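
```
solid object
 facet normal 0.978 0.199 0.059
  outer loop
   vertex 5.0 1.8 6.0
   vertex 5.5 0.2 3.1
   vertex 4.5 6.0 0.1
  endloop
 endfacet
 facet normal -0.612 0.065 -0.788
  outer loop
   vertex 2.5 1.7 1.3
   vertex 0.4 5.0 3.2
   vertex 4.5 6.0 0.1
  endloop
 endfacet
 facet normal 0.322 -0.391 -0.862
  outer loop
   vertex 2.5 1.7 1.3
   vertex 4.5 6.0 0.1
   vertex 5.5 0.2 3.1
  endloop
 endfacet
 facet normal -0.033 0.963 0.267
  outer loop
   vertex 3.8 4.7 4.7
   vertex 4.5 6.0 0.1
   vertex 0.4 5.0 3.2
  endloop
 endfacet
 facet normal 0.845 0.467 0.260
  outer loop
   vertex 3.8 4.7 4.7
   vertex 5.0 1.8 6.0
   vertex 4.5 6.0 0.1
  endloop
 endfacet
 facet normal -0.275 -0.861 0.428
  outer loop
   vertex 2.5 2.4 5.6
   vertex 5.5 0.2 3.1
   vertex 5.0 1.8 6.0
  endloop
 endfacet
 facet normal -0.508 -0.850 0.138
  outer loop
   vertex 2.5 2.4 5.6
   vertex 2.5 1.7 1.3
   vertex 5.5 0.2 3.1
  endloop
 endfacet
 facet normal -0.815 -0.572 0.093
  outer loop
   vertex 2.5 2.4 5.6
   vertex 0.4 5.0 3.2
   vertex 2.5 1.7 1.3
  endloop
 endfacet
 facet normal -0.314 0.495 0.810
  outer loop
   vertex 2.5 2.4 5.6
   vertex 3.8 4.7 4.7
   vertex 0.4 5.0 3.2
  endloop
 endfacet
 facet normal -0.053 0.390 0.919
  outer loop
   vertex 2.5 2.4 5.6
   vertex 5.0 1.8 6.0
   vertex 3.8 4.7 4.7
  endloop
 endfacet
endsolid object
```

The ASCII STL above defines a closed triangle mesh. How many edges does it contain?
15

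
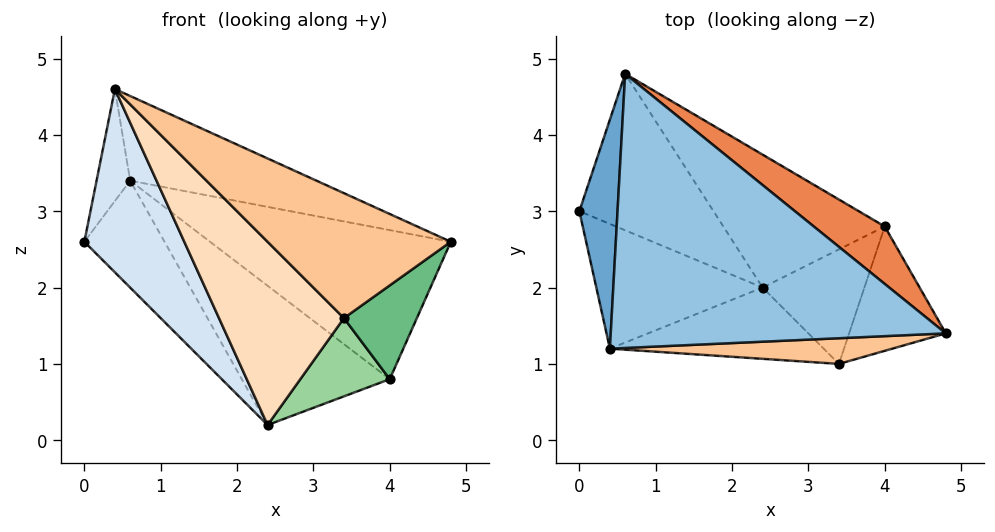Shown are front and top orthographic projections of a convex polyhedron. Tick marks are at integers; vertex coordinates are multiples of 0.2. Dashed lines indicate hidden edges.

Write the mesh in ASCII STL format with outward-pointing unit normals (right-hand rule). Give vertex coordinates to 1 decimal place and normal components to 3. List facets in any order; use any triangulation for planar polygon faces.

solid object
 facet normal -0.929 0.162 0.332
  outer loop
   vertex 0.4 1.2 4.6
   vertex 0.6 4.8 3.4
   vertex 0.0 3.0 2.6
  endloop
 endfacet
 facet normal 0.388 0.272 0.881
  outer loop
   vertex 0.4 1.2 4.6
   vertex 4.8 1.4 2.6
   vertex 0.6 4.8 3.4
  endloop
 endfacet
 facet normal -0.509 0.486 -0.711
  outer loop
   vertex 2.4 2.0 0.2
   vertex 0.0 3.0 2.6
   vertex 0.6 4.8 3.4
  endloop
 endfacet
 facet normal -0.672 -0.612 -0.417
  outer loop
   vertex 2.4 2.0 0.2
   vertex 0.4 1.2 4.6
   vertex 0.0 3.0 2.6
  endloop
 endfacet
 facet normal 0.636 0.720 0.278
  outer loop
   vertex 4.0 2.8 0.8
   vertex 0.6 4.8 3.4
   vertex 4.8 1.4 2.6
  endloop
 endfacet
 facet normal -0.102 0.719 -0.687
  outer loop
   vertex 4.0 2.8 0.8
   vertex 2.4 2.0 0.2
   vertex 0.6 4.8 3.4
  endloop
 endfacet
 facet normal 0.135 -0.971 0.200
  outer loop
   vertex 3.4 1.0 1.6
   vertex 4.8 1.4 2.6
   vertex 0.4 1.2 4.6
  endloop
 endfacet
 facet normal -0.391 -0.858 -0.334
  outer loop
   vertex 3.4 1.0 1.6
   vertex 0.4 1.2 4.6
   vertex 2.4 2.0 0.2
  endloop
 endfacet
 facet normal 0.596 -0.484 -0.641
  outer loop
   vertex 3.4 1.0 1.6
   vertex 4.0 2.8 0.8
   vertex 4.8 1.4 2.6
  endloop
 endfacet
 facet normal 0.509 -0.486 -0.711
  outer loop
   vertex 3.4 1.0 1.6
   vertex 2.4 2.0 0.2
   vertex 4.0 2.8 0.8
  endloop
 endfacet
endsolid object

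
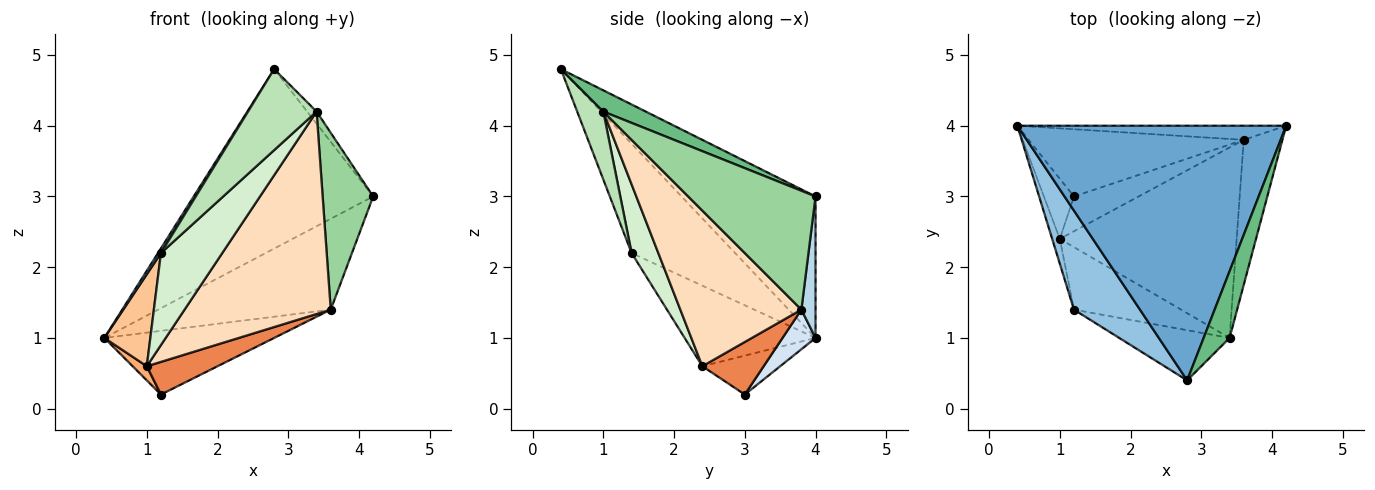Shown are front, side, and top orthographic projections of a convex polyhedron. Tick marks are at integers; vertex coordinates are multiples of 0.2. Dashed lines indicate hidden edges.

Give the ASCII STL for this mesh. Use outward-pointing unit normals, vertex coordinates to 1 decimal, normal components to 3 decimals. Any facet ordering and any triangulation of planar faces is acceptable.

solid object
 facet normal -0.395 0.529 0.751
  outer loop
   vertex 2.8 0.4 4.8
   vertex 4.2 4.0 3.0
   vertex 0.4 4.0 1.0
  endloop
 endfacet
 facet normal -0.856 -0.025 0.517
  outer loop
   vertex 1.2 1.4 2.2
   vertex 2.8 0.4 4.8
   vertex 0.4 4.0 1.0
  endloop
 endfacet
 facet normal 0.081 0.985 -0.153
  outer loop
   vertex 3.6 3.8 1.4
   vertex 0.4 4.0 1.0
   vertex 4.2 4.0 3.0
  endloop
 endfacet
 facet normal 0.133 0.682 -0.720
  outer loop
   vertex 3.6 3.8 1.4
   vertex 1.2 3.0 0.2
   vertex 0.4 4.0 1.0
  endloop
 endfacet
 facet normal 0.510 -0.588 -0.628
  outer loop
   vertex 1.0 2.4 0.6
   vertex 1.2 3.0 0.2
   vertex 3.6 3.8 1.4
  endloop
 endfacet
 facet normal -0.783 -0.142 -0.605
  outer loop
   vertex 1.0 2.4 0.6
   vertex 0.4 4.0 1.0
   vertex 1.2 3.0 0.2
  endloop
 endfacet
 facet normal -0.940 -0.330 -0.089
  outer loop
   vertex 1.0 2.4 0.6
   vertex 1.2 1.4 2.2
   vertex 0.4 4.0 1.0
  endloop
 endfacet
 facet normal 0.516 -0.624 -0.587
  outer loop
   vertex 3.4 1.0 4.2
   vertex 1.0 2.4 0.6
   vertex 3.6 3.8 1.4
  endloop
 endfacet
 facet normal 0.627 0.139 0.766
  outer loop
   vertex 3.4 1.0 4.2
   vertex 4.2 4.0 3.0
   vertex 2.8 0.4 4.8
  endloop
 endfacet
 facet normal 0.890 -0.353 -0.290
  outer loop
   vertex 3.4 1.0 4.2
   vertex 3.6 3.8 1.4
   vertex 4.2 4.0 3.0
  endloop
 endfacet
 facet normal 0.308 -0.809 -0.501
  outer loop
   vertex 3.4 1.0 4.2
   vertex 2.8 0.4 4.8
   vertex 1.2 1.4 2.2
  endloop
 endfacet
 facet normal 0.339 -0.778 -0.529
  outer loop
   vertex 3.4 1.0 4.2
   vertex 1.2 1.4 2.2
   vertex 1.0 2.4 0.6
  endloop
 endfacet
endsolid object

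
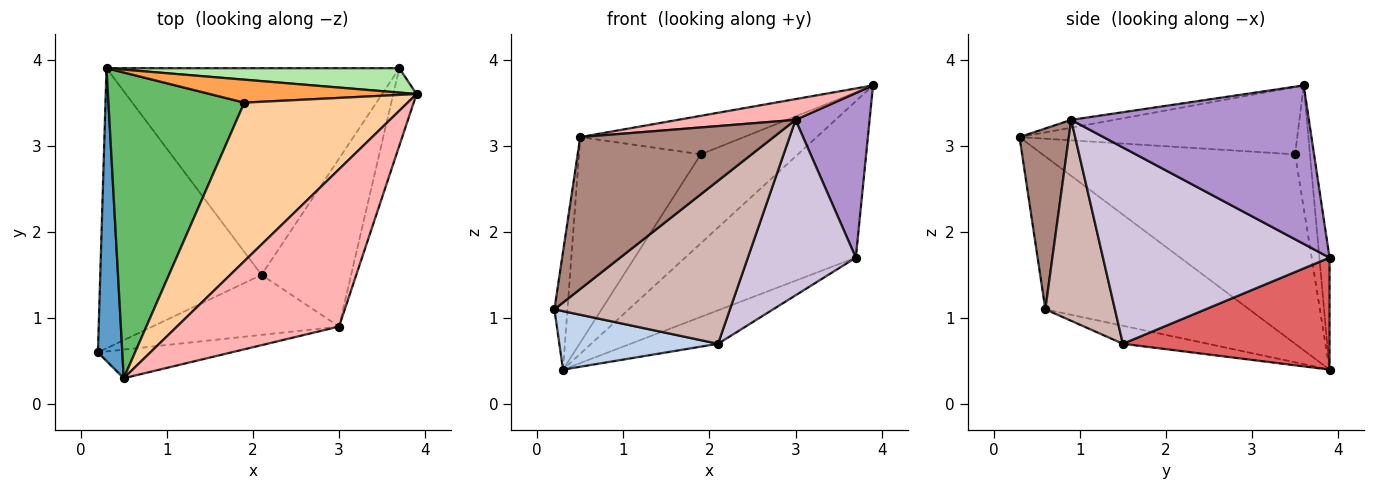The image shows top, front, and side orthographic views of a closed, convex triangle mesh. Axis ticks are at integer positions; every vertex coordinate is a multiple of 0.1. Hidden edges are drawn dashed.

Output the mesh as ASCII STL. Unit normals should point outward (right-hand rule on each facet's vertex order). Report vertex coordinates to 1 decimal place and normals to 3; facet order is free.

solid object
 facet normal -0.986 0.063 0.157
  outer loop
   vertex 0.5 0.3 3.1
   vertex 0.3 3.9 0.4
   vertex 0.2 0.6 1.1
  endloop
 endfacet
 facet normal -0.109 -0.203 -0.973
  outer loop
   vertex 2.1 1.5 0.7
   vertex 0.2 0.6 1.1
   vertex 0.3 3.9 0.4
  endloop
 endfacet
 facet normal -0.147 0.958 0.247
  outer loop
   vertex 1.9 3.5 2.9
   vertex 3.9 3.6 3.7
   vertex 0.3 3.9 0.4
  endloop
 endfacet
 facet normal -0.372 0.219 0.902
  outer loop
   vertex 1.9 3.5 2.9
   vertex 0.5 0.3 3.1
   vertex 3.9 3.6 3.7
  endloop
 endfacet
 facet normal -0.757 0.365 0.543
  outer loop
   vertex 1.9 3.5 2.9
   vertex 0.3 3.9 0.4
   vertex 0.5 0.3 3.1
  endloop
 endfacet
 facet normal -0.059 0.986 0.154
  outer loop
   vertex 3.7 3.9 1.7
   vertex 0.3 3.9 0.4
   vertex 3.9 3.6 3.7
  endloop
 endfacet
 facet normal 0.353 0.149 -0.924
  outer loop
   vertex 3.7 3.9 1.7
   vertex 2.1 1.5 0.7
   vertex 0.3 3.9 0.4
  endloop
 endfacet
 facet normal -0.048 -0.131 0.990
  outer loop
   vertex 3.0 0.9 3.3
   vertex 3.9 3.6 3.7
   vertex 0.5 0.3 3.1
  endloop
 endfacet
 facet normal 0.945 -0.295 -0.139
  outer loop
   vertex 3.0 0.9 3.3
   vertex 3.7 3.9 1.7
   vertex 3.9 3.6 3.7
  endloop
 endfacet
 facet normal 0.835 -0.398 -0.381
  outer loop
   vertex 3.0 0.9 3.3
   vertex 2.1 1.5 0.7
   vertex 3.7 3.9 1.7
  endloop
 endfacet
 facet normal 0.243 -0.953 -0.179
  outer loop
   vertex 3.0 0.9 3.3
   vertex 0.5 0.3 3.1
   vertex 0.2 0.6 1.1
  endloop
 endfacet
 facet normal 0.349 -0.880 -0.324
  outer loop
   vertex 3.0 0.9 3.3
   vertex 0.2 0.6 1.1
   vertex 2.1 1.5 0.7
  endloop
 endfacet
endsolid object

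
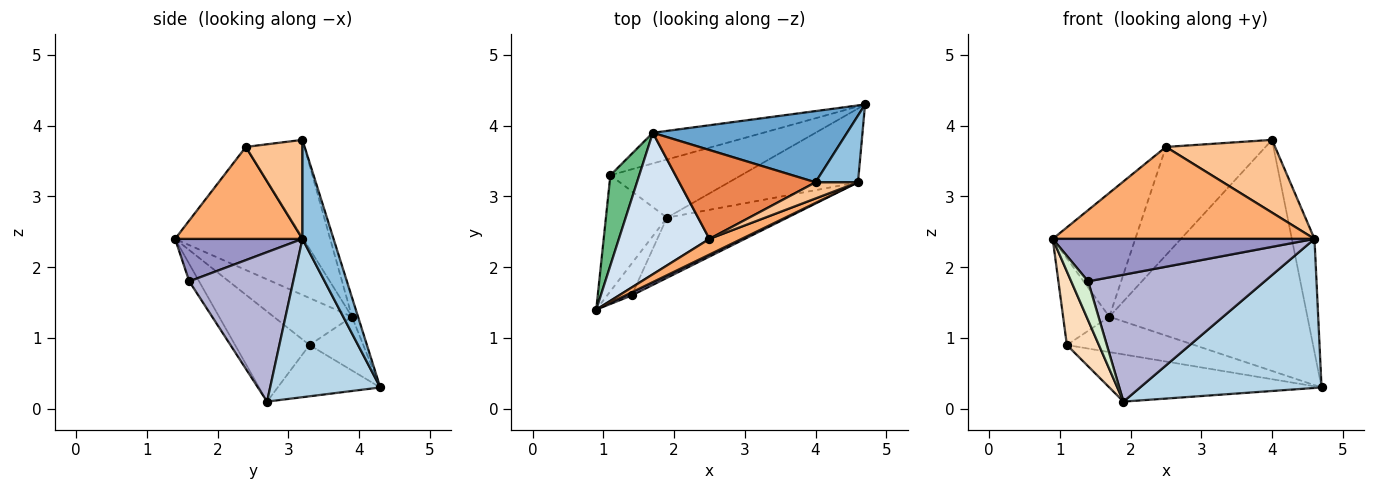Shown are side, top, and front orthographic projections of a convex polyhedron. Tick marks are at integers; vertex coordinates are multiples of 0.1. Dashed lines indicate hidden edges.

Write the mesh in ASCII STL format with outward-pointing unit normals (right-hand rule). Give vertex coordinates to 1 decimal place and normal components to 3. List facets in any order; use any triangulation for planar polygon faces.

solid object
 facet normal -0.029 0.955 0.294
  outer loop
   vertex 1.7 3.9 1.3
   vertex 4.0 3.2 3.8
   vertex 4.7 4.3 0.3
  endloop
 endfacet
 facet normal 0.764 0.556 0.327
  outer loop
   vertex 4.6 3.2 2.4
   vertex 4.7 4.3 0.3
   vertex 4.0 3.2 3.8
  endloop
 endfacet
 facet normal 0.478 -0.787 -0.390
  outer loop
   vertex 4.6 3.2 2.4
   vertex 1.9 2.7 0.1
   vertex 4.7 4.3 0.3
  endloop
 endfacet
 facet normal -0.715 0.460 0.526
  outer loop
   vertex 2.5 2.4 3.7
   vertex 1.7 3.9 1.3
   vertex 0.9 1.4 2.4
  endloop
 endfacet
 facet normal -0.414 0.704 0.578
  outer loop
   vertex 2.5 2.4 3.7
   vertex 4.0 3.2 3.8
   vertex 1.7 3.9 1.3
  endloop
 endfacet
 facet normal 0.432 -0.889 0.152
  outer loop
   vertex 2.5 2.4 3.7
   vertex 0.9 1.4 2.4
   vertex 4.6 3.2 2.4
  endloop
 endfacet
 facet normal 0.452 -0.871 0.194
  outer loop
   vertex 2.5 2.4 3.7
   vertex 4.6 3.2 2.4
   vertex 4.0 3.2 3.8
  endloop
 endfacet
 facet normal -0.780 -0.335 -0.529
  outer loop
   vertex 1.1 3.3 0.9
   vertex 1.9 2.7 0.1
   vertex 0.9 1.4 2.4
  endloop
 endfacet
 facet normal -0.761 0.449 0.468
  outer loop
   vertex 1.1 3.3 0.9
   vertex 0.9 1.4 2.4
   vertex 1.7 3.9 1.3
  endloop
 endfacet
 facet normal -0.291 0.603 -0.743
  outer loop
   vertex 1.1 3.3 0.9
   vertex 4.7 4.3 0.3
   vertex 1.9 2.7 0.1
  endloop
 endfacet
 facet normal -0.304 0.720 -0.624
  outer loop
   vertex 1.1 3.3 0.9
   vertex 1.7 3.9 1.3
   vertex 4.7 4.3 0.3
  endloop
 endfacet
 facet normal -0.411 -0.706 -0.577
  outer loop
   vertex 1.4 1.6 1.8
   vertex 0.9 1.4 2.4
   vertex 1.9 2.7 0.1
  endloop
 endfacet
 facet normal 0.437 -0.897 0.065
  outer loop
   vertex 1.4 1.6 1.8
   vertex 4.6 3.2 2.4
   vertex 0.9 1.4 2.4
  endloop
 endfacet
 facet normal 0.470 -0.798 -0.378
  outer loop
   vertex 1.4 1.6 1.8
   vertex 1.9 2.7 0.1
   vertex 4.6 3.2 2.4
  endloop
 endfacet
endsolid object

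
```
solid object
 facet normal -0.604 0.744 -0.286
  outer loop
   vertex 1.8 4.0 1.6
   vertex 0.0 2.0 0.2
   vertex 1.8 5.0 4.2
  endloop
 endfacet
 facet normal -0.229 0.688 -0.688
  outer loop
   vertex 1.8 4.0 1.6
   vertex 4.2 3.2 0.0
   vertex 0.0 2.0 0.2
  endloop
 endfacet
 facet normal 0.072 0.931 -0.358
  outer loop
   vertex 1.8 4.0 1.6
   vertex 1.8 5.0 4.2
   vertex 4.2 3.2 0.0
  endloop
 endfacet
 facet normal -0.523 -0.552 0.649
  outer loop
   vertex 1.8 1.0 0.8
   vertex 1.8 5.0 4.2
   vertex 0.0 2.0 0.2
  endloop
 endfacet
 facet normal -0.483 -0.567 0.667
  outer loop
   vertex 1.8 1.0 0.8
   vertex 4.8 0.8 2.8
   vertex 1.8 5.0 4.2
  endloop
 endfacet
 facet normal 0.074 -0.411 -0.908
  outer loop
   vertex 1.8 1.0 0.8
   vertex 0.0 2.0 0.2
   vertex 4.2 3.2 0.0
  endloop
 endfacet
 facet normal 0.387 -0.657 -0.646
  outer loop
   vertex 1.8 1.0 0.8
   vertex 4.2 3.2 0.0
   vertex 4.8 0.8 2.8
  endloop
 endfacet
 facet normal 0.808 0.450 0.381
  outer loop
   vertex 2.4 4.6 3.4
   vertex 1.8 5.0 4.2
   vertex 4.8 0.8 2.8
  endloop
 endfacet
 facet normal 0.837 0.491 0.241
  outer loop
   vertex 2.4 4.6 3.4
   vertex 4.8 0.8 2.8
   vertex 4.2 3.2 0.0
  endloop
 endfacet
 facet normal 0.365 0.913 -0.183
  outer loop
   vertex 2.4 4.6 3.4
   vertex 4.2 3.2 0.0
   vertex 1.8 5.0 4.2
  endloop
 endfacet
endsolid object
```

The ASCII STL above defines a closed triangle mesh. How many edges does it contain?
15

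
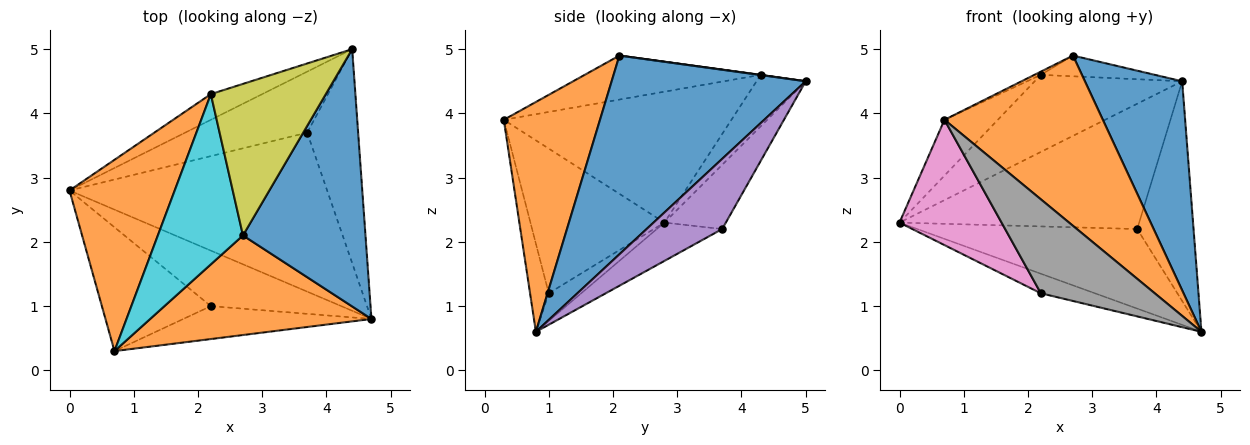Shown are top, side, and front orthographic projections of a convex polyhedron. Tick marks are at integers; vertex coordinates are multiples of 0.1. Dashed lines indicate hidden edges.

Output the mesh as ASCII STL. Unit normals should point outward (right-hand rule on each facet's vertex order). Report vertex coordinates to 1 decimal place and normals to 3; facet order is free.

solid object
 facet normal -0.302 0.905 -0.302
  outer loop
   vertex 2.2 4.3 4.6
   vertex 4.4 5.0 4.5
   vertex 0.0 2.8 2.3
  endloop
 endfacet
 facet normal -0.767 0.180 0.616
  outer loop
   vertex 2.2 4.3 4.6
   vertex 0.0 2.8 2.3
   vertex 0.7 0.3 3.9
  endloop
 endfacet
 facet normal -0.132 0.444 -0.886
  outer loop
   vertex 3.7 3.7 2.2
   vertex 4.7 0.8 0.6
   vertex 0.0 2.8 2.3
  endloop
 endfacet
 facet normal -0.225 0.876 -0.427
  outer loop
   vertex 3.7 3.7 2.2
   vertex 0.0 2.8 2.3
   vertex 4.4 5.0 4.5
  endloop
 endfacet
 facet normal 0.693 0.516 -0.503
  outer loop
   vertex 3.7 3.7 2.2
   vertex 4.4 5.0 4.5
   vertex 4.7 0.8 0.6
  endloop
 endfacet
 facet normal -0.196 0.326 -0.925
  outer loop
   vertex 2.2 1.0 1.2
   vertex 0.0 2.8 2.3
   vertex 4.7 0.8 0.6
  endloop
 endfacet
 facet normal -0.682 -0.520 -0.514
  outer loop
   vertex 2.2 1.0 1.2
   vertex 0.7 0.3 3.9
   vertex 0.0 2.8 2.3
  endloop
 endfacet
 facet normal -0.153 -0.933 -0.327
  outer loop
   vertex 2.2 1.0 1.2
   vertex 4.7 0.8 0.6
   vertex 0.7 0.3 3.9
  endloop
 endfacet
 facet normal 0.002 0.136 0.991
  outer loop
   vertex 2.7 2.1 4.9
   vertex 4.4 5.0 4.5
   vertex 2.2 4.3 4.6
  endloop
 endfacet
 facet normal -0.459 0.017 0.888
  outer loop
   vertex 2.7 2.1 4.9
   vertex 2.2 4.3 4.6
   vertex 0.7 0.3 3.9
  endloop
 endfacet
 facet normal 0.783 -0.392 0.483
  outer loop
   vertex 2.7 2.1 4.9
   vertex 4.7 0.8 0.6
   vertex 4.4 5.0 4.5
  endloop
 endfacet
 facet normal 0.464 -0.764 0.447
  outer loop
   vertex 2.7 2.1 4.9
   vertex 0.7 0.3 3.9
   vertex 4.7 0.8 0.6
  endloop
 endfacet
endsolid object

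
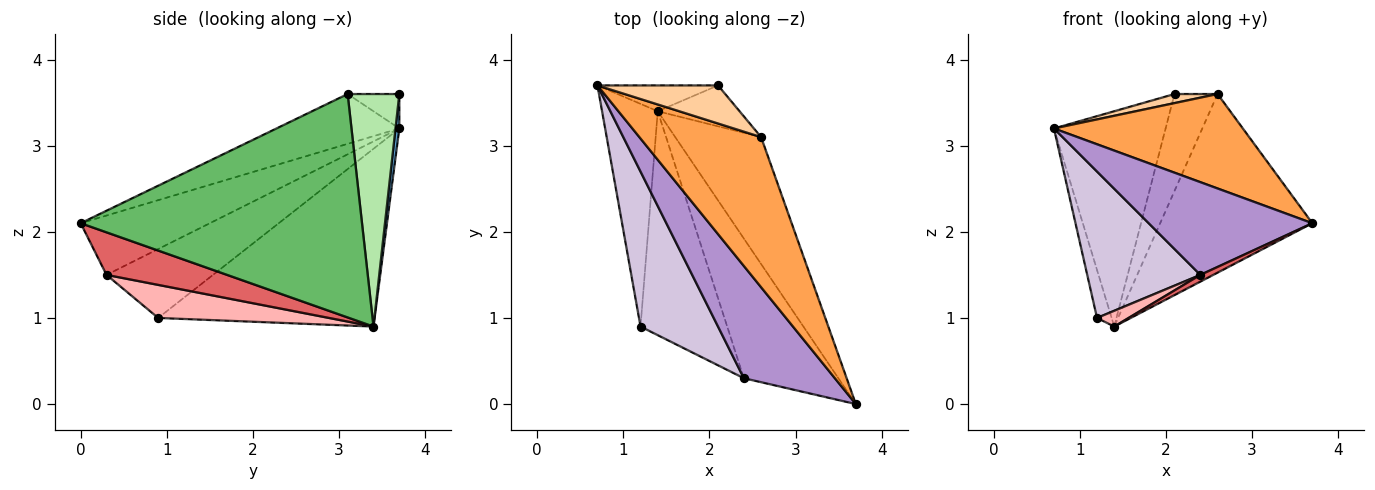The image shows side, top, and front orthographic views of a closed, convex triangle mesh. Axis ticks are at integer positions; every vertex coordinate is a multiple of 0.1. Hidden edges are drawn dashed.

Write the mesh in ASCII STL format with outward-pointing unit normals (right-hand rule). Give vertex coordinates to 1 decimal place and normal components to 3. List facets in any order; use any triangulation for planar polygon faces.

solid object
 facet normal 0.034 0.992 -0.119
  outer loop
   vertex 1.4 3.4 0.9
   vertex 0.7 3.7 3.2
   vertex 2.1 3.7 3.6
  endloop
 endfacet
 facet normal -0.952 0.064 -0.298
  outer loop
   vertex 1.2 0.9 1.0
   vertex 0.7 3.7 3.2
   vertex 1.4 3.4 0.9
  endloop
 endfacet
 facet normal -0.327 -0.503 0.800
  outer loop
   vertex 2.6 3.1 3.6
   vertex 0.7 3.7 3.2
   vertex 3.7 0.0 2.1
  endloop
 endfacet
 facet normal -0.268 -0.223 0.937
  outer loop
   vertex 2.6 3.1 3.6
   vertex 2.1 3.7 3.6
   vertex 0.7 3.7 3.2
  endloop
 endfacet
 facet normal 0.833 0.451 -0.320
  outer loop
   vertex 2.6 3.1 3.6
   vertex 3.7 0.0 2.1
   vertex 1.4 3.4 0.9
  endloop
 endfacet
 facet normal 0.742 0.618 -0.261
  outer loop
   vertex 2.6 3.1 3.6
   vertex 1.4 3.4 0.9
   vertex 2.1 3.7 3.6
  endloop
 endfacet
 facet normal 0.410 -0.044 -0.911
  outer loop
   vertex 2.4 0.3 1.5
   vertex 1.4 3.4 0.9
   vertex 3.7 0.0 2.1
  endloop
 endfacet
 facet normal 0.356 -0.066 -0.932
  outer loop
   vertex 2.4 0.3 1.5
   vertex 1.2 0.9 1.0
   vertex 1.4 3.4 0.9
  endloop
 endfacet
 facet normal -0.449 -0.569 0.689
  outer loop
   vertex 2.4 0.3 1.5
   vertex 3.7 0.0 2.1
   vertex 0.7 3.7 3.2
  endloop
 endfacet
 facet normal -0.543 -0.577 0.611
  outer loop
   vertex 2.4 0.3 1.5
   vertex 0.7 3.7 3.2
   vertex 1.2 0.9 1.0
  endloop
 endfacet
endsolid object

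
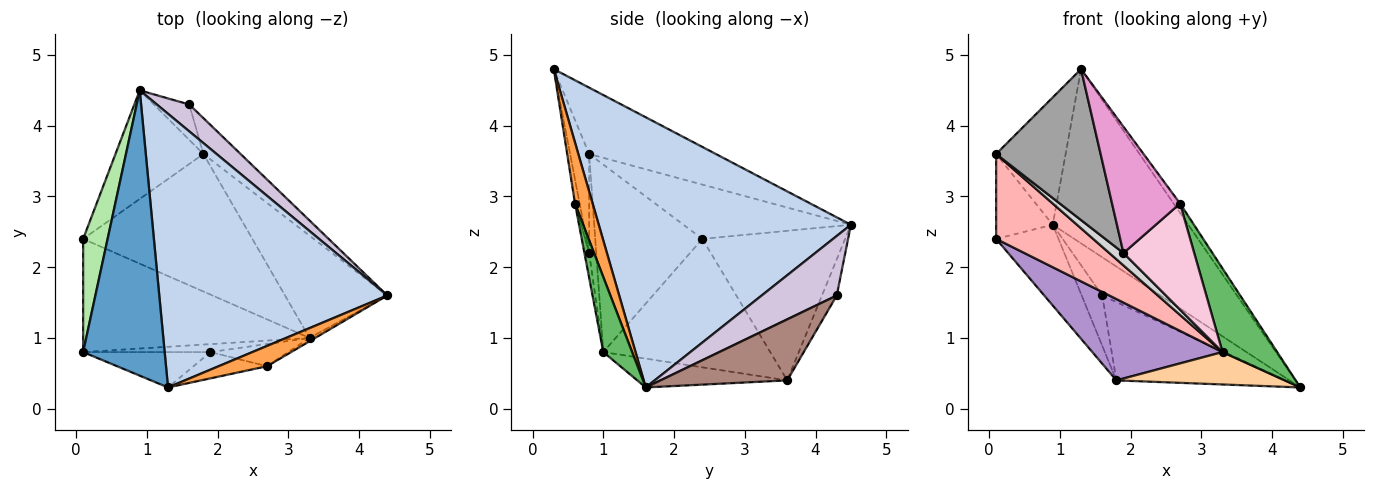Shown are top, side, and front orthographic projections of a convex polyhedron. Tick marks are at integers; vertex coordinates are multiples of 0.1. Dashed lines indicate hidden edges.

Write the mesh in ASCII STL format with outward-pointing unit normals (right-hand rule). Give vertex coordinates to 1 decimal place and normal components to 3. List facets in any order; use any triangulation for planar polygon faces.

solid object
 facet normal -0.597 0.327 0.733
  outer loop
   vertex 1.3 0.3 4.8
   vertex 0.9 4.5 2.6
   vertex 0.1 0.8 3.6
  endloop
 endfacet
 facet normal 0.707 0.380 0.597
  outer loop
   vertex 1.3 0.3 4.8
   vertex 4.4 1.6 0.3
   vertex 0.9 4.5 2.6
  endloop
 endfacet
 facet normal 0.753 0.276 0.598
  outer loop
   vertex 2.7 0.6 2.9
   vertex 4.4 1.6 0.3
   vertex 1.3 0.3 4.8
  endloop
 endfacet
 facet normal -0.260 -0.291 -0.921
  outer loop
   vertex 3.3 1.0 0.8
   vertex 1.8 3.6 0.4
   vertex 4.4 1.6 0.3
  endloop
 endfacet
 facet normal 0.466 -0.884 -0.035
  outer loop
   vertex 3.3 1.0 0.8
   vertex 4.4 1.6 0.3
   vertex 2.7 0.6 2.9
  endloop
 endfacet
 facet normal -0.871 0.295 0.393
  outer loop
   vertex 0.1 2.4 2.4
   vertex 0.1 0.8 3.6
   vertex 0.9 4.5 2.6
  endloop
 endfacet
 facet normal -0.807 0.352 -0.474
  outer loop
   vertex 0.1 2.4 2.4
   vertex 0.9 4.5 2.6
   vertex 1.8 3.6 0.4
  endloop
 endfacet
 facet normal -0.552 -0.500 -0.667
  outer loop
   vertex 0.1 2.4 2.4
   vertex 3.3 1.0 0.8
   vertex 0.1 0.8 3.6
  endloop
 endfacet
 facet normal -0.547 -0.426 -0.721
  outer loop
   vertex 0.1 2.4 2.4
   vertex 1.8 3.6 0.4
   vertex 3.3 1.0 0.8
  endloop
 endfacet
 facet normal 0.726 0.562 0.396
  outer loop
   vertex 1.6 4.3 1.6
   vertex 0.9 4.5 2.6
   vertex 4.4 1.6 0.3
  endloop
 endfacet
 facet normal 0.564 0.751 -0.344
  outer loop
   vertex 1.6 4.3 1.6
   vertex 4.4 1.6 0.3
   vertex 1.8 3.6 0.4
  endloop
 endfacet
 facet normal -0.507 0.705 -0.496
  outer loop
   vertex 1.6 4.3 1.6
   vertex 1.8 3.6 0.4
   vertex 0.9 4.5 2.6
  endloop
 endfacet
 facet normal -0.066 -0.977 -0.203
  outer loop
   vertex 1.9 0.8 2.2
   vertex 2.7 0.6 2.9
   vertex 1.3 0.3 4.8
  endloop
 endfacet
 facet normal -0.065 -0.977 -0.205
  outer loop
   vertex 1.9 0.8 2.2
   vertex 3.3 1.0 0.8
   vertex 2.7 0.6 2.9
  endloop
 endfacet
 facet normal -0.175 -0.959 -0.225
  outer loop
   vertex 1.9 0.8 2.2
   vertex 1.3 0.3 4.8
   vertex 0.1 0.8 3.6
  endloop
 endfacet
 facet normal -0.388 -0.775 -0.498
  outer loop
   vertex 1.9 0.8 2.2
   vertex 0.1 0.8 3.6
   vertex 3.3 1.0 0.8
  endloop
 endfacet
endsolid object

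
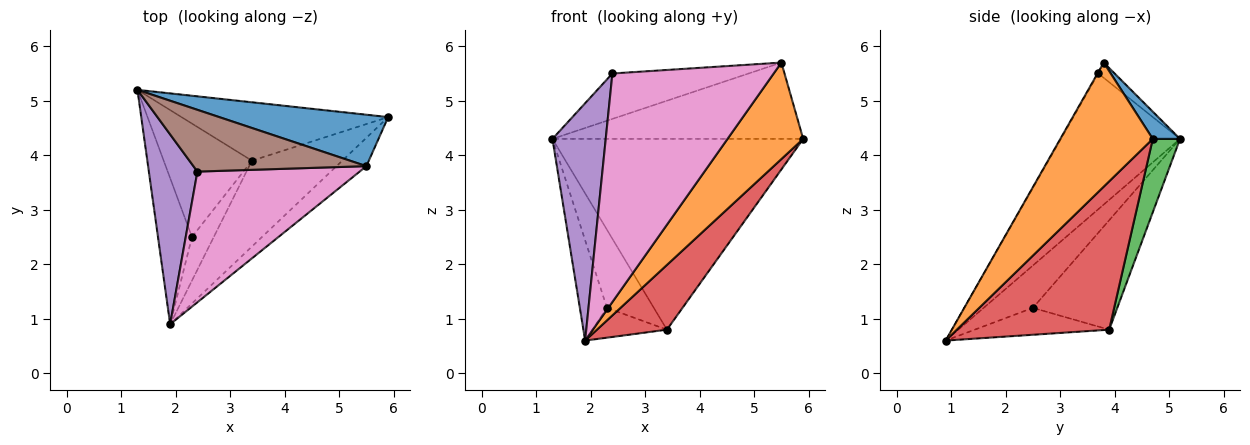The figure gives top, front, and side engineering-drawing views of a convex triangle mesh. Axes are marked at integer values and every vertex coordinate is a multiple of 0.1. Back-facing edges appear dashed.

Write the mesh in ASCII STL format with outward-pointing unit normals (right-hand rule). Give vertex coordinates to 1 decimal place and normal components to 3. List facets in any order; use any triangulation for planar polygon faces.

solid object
 facet normal 0.090 0.826 0.557
  outer loop
   vertex 5.5 3.8 5.7
   vertex 5.9 4.7 4.3
   vertex 1.3 5.2 4.3
  endloop
 endfacet
 facet normal 0.761 -0.623 -0.183
  outer loop
   vertex 5.5 3.8 5.7
   vertex 1.9 0.9 0.6
   vertex 5.9 4.7 4.3
  endloop
 endfacet
 facet normal 0.103 0.951 -0.291
  outer loop
   vertex 3.4 3.9 0.8
   vertex 1.3 5.2 4.3
   vertex 5.9 4.7 4.3
  endloop
 endfacet
 facet normal 0.795 -0.365 -0.484
  outer loop
   vertex 3.4 3.9 0.8
   vertex 5.9 4.7 4.3
   vertex 1.9 0.9 0.6
  endloop
 endfacet
 facet normal -0.868 -0.388 0.310
  outer loop
   vertex 2.4 3.7 5.5
   vertex 1.3 5.2 4.3
   vertex 1.9 0.9 0.6
  endloop
 endfacet
 facet normal -0.071 0.591 0.804
  outer loop
   vertex 2.4 3.7 5.5
   vertex 5.5 3.8 5.7
   vertex 1.3 5.2 4.3
  endloop
 endfacet
 facet normal -0.004 -0.868 0.496
  outer loop
   vertex 2.4 3.7 5.5
   vertex 1.9 0.9 0.6
   vertex 5.5 3.8 5.7
  endloop
 endfacet
 facet normal -0.717 0.395 -0.575
  outer loop
   vertex 2.3 2.5 1.2
   vertex 1.9 0.9 0.6
   vertex 1.3 5.2 4.3
  endloop
 endfacet
 facet normal -0.715 0.397 -0.576
  outer loop
   vertex 2.3 2.5 1.2
   vertex 1.3 5.2 4.3
   vertex 3.4 3.9 0.8
  endloop
 endfacet
 facet normal -0.713 0.395 -0.579
  outer loop
   vertex 2.3 2.5 1.2
   vertex 3.4 3.9 0.8
   vertex 1.9 0.9 0.6
  endloop
 endfacet
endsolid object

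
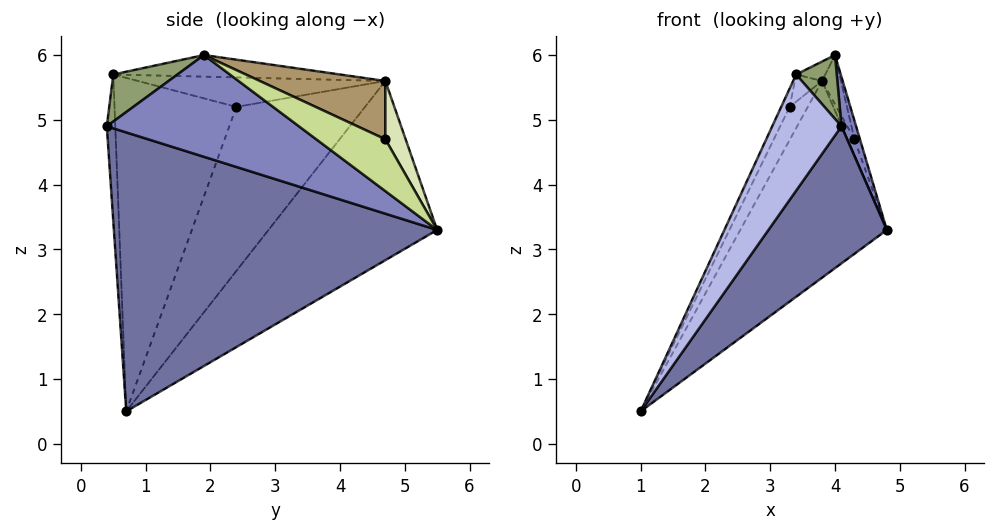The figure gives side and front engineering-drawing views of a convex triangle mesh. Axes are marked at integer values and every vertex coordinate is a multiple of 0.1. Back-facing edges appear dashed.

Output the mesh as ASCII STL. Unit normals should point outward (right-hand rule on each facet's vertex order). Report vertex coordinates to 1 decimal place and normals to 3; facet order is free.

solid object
 facet normal 0.775 -0.284 -0.565
  outer loop
   vertex 4.1 0.4 4.9
   vertex 1.0 0.7 0.5
   vertex 4.8 5.5 3.3
  endloop
 endfacet
 facet normal 0.979 -0.075 0.191
  outer loop
   vertex 4.0 1.9 6.0
   vertex 4.1 0.4 4.9
   vertex 4.8 5.5 3.3
  endloop
 endfacet
 facet normal -0.751 0.653 -0.100
  outer loop
   vertex 3.8 4.7 5.6
   vertex 4.8 5.5 3.3
   vertex 1.0 0.7 0.5
  endloop
 endfacet
 facet normal -0.121 -0.992 0.018
  outer loop
   vertex 3.4 0.5 5.7
   vertex 1.0 0.7 0.5
   vertex 4.1 0.4 4.9
  endloop
 endfacet
 facet normal 0.658 -0.416 0.628
  outer loop
   vertex 3.4 0.5 5.7
   vertex 4.1 0.4 4.9
   vertex 4.0 1.9 6.0
  endloop
 endfacet
 facet normal -0.580 0.075 0.811
  outer loop
   vertex 3.4 0.5 5.7
   vertex 4.0 1.9 6.0
   vertex 3.8 4.7 5.6
  endloop
 endfacet
 facet normal 0.925 0.074 0.373
  outer loop
   vertex 4.3 4.7 4.7
   vertex 4.0 1.9 6.0
   vertex 4.8 5.5 3.3
  endloop
 endfacet
 facet normal 0.836 0.290 0.465
  outer loop
   vertex 4.3 4.7 4.7
   vertex 4.8 5.5 3.3
   vertex 3.8 4.7 5.6
  endloop
 endfacet
 facet normal 0.867 0.131 0.481
  outer loop
   vertex 4.3 4.7 4.7
   vertex 3.8 4.7 5.6
   vertex 4.0 1.9 6.0
  endloop
 endfacet
 facet normal -0.908 0.128 0.398
  outer loop
   vertex 3.3 2.4 5.2
   vertex 3.8 4.7 5.6
   vertex 1.0 0.7 0.5
  endloop
 endfacet
 facet normal -0.905 0.063 0.420
  outer loop
   vertex 3.3 2.4 5.2
   vertex 1.0 0.7 0.5
   vertex 3.4 0.5 5.7
  endloop
 endfacet
 facet normal -0.847 0.093 0.523
  outer loop
   vertex 3.3 2.4 5.2
   vertex 3.4 0.5 5.7
   vertex 3.8 4.7 5.6
  endloop
 endfacet
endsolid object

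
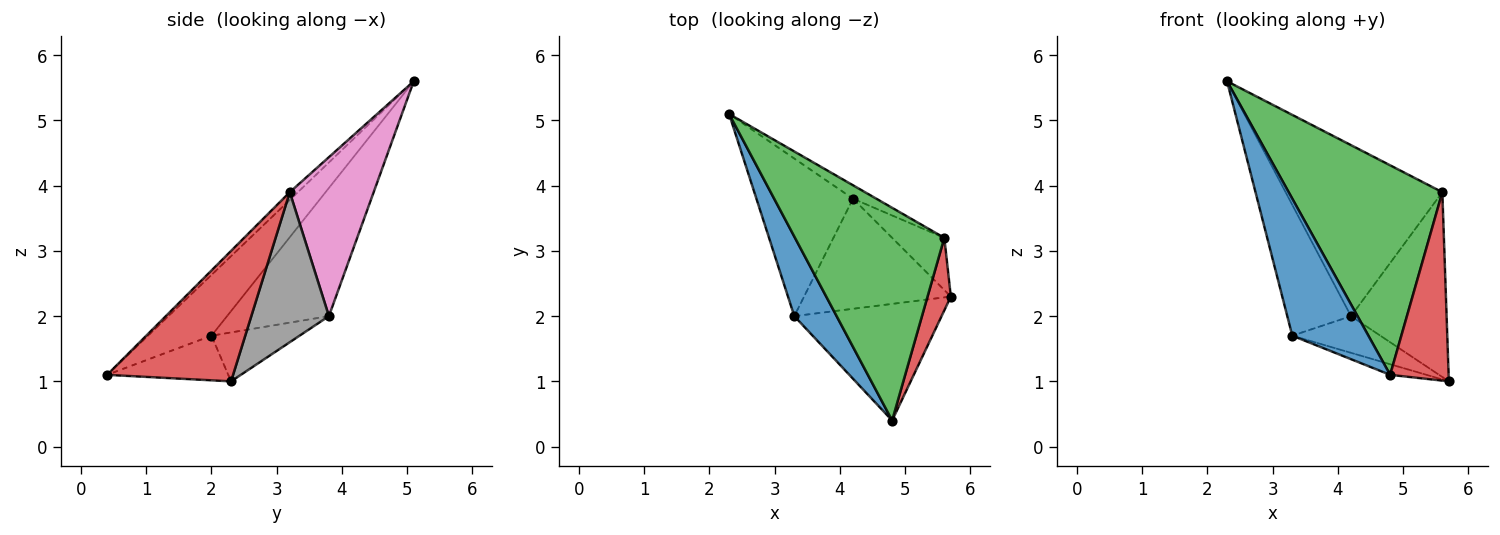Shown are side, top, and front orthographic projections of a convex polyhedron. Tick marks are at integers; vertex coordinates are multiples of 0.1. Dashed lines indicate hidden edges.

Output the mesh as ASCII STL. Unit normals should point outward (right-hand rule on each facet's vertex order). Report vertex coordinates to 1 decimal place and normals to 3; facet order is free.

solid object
 facet normal -0.585 -0.701 0.407
  outer loop
   vertex 3.3 2.0 1.7
   vertex 4.8 0.4 1.1
   vertex 2.3 5.1 5.6
  endloop
 endfacet
 facet normal -0.289 0.087 -0.953
  outer loop
   vertex 3.3 2.0 1.7
   vertex 5.7 2.3 1.0
   vertex 4.8 0.4 1.1
  endloop
 endfacet
 facet normal -0.037 -0.701 0.712
  outer loop
   vertex 5.6 3.2 3.9
   vertex 2.3 5.1 5.6
   vertex 4.8 0.4 1.1
  endloop
 endfacet
 facet normal 0.895 -0.416 0.160
  outer loop
   vertex 5.6 3.2 3.9
   vertex 4.8 0.4 1.1
   vertex 5.7 2.3 1.0
  endloop
 endfacet
 facet normal -0.714 0.447 -0.538
  outer loop
   vertex 4.2 3.8 2.0
   vertex 3.3 2.0 1.7
   vertex 2.3 5.1 5.6
  endloop
 endfacet
 facet normal -0.302 0.302 -0.905
  outer loop
   vertex 4.2 3.8 2.0
   vertex 5.7 2.3 1.0
   vertex 3.3 2.0 1.7
  endloop
 endfacet
 facet normal 0.471 0.880 -0.069
  outer loop
   vertex 4.2 3.8 2.0
   vertex 2.3 5.1 5.6
   vertex 5.6 3.2 3.9
  endloop
 endfacet
 facet normal 0.616 0.758 -0.214
  outer loop
   vertex 4.2 3.8 2.0
   vertex 5.6 3.2 3.9
   vertex 5.7 2.3 1.0
  endloop
 endfacet
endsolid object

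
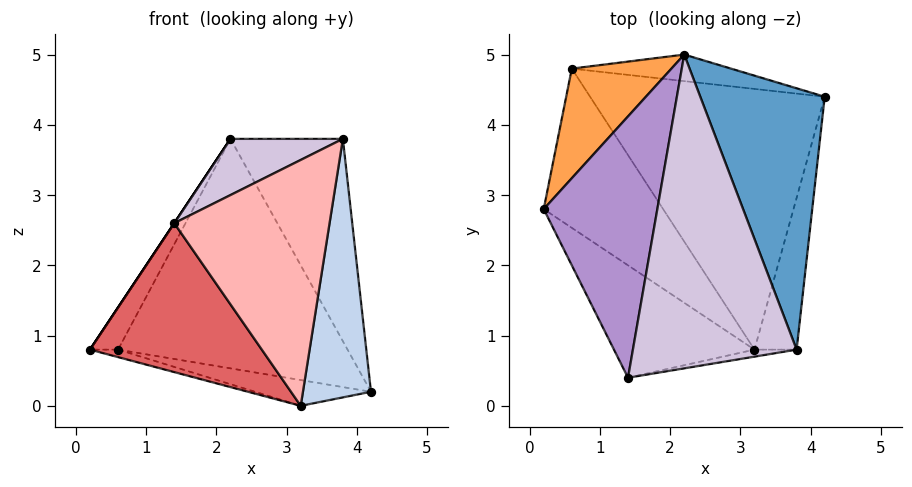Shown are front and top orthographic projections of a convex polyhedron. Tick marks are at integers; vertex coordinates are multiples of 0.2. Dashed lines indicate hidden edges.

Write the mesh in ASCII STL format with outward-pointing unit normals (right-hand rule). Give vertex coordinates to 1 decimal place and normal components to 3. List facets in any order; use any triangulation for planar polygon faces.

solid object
 facet normal 0.849 0.323 0.418
  outer loop
   vertex 2.2 5.0 3.8
   vertex 3.8 0.8 3.8
   vertex 4.2 4.4 0.2
  endloop
 endfacet
 facet normal 0.955 -0.257 -0.151
  outer loop
   vertex 3.2 0.8 0.0
   vertex 4.2 4.4 0.2
   vertex 3.8 0.8 3.8
  endloop
 endfacet
 facet normal -0.874 0.175 0.454
  outer loop
   vertex 0.6 4.8 0.8
   vertex 0.2 2.8 0.8
   vertex 2.2 5.0 3.8
  endloop
 endfacet
 facet normal 0.091 0.989 -0.114
  outer loop
   vertex 0.6 4.8 0.8
   vertex 2.2 5.0 3.8
   vertex 4.2 4.4 0.2
  endloop
 endfacet
 facet normal -0.229 0.046 -0.972
  outer loop
   vertex 0.6 4.8 0.8
   vertex 3.2 0.8 0.0
   vertex 0.2 2.8 0.8
  endloop
 endfacet
 facet normal -0.153 0.097 -0.983
  outer loop
   vertex 0.6 4.8 0.8
   vertex 4.2 4.4 0.2
   vertex 3.2 0.8 0.0
  endloop
 endfacet
 facet normal -0.569 -0.656 -0.495
  outer loop
   vertex 1.4 0.4 2.6
   vertex 0.2 2.8 0.8
   vertex 3.2 0.8 0.0
  endloop
 endfacet
 facet normal 0.178 -0.984 -0.028
  outer loop
   vertex 1.4 0.4 2.6
   vertex 3.2 0.8 0.0
   vertex 3.8 0.8 3.8
  endloop
 endfacet
 facet normal -0.832 0.000 0.555
  outer loop
   vertex 1.4 0.4 2.6
   vertex 2.2 5.0 3.8
   vertex 0.2 2.8 0.8
  endloop
 endfacet
 facet normal -0.420 -0.160 0.893
  outer loop
   vertex 1.4 0.4 2.6
   vertex 3.8 0.8 3.8
   vertex 2.2 5.0 3.8
  endloop
 endfacet
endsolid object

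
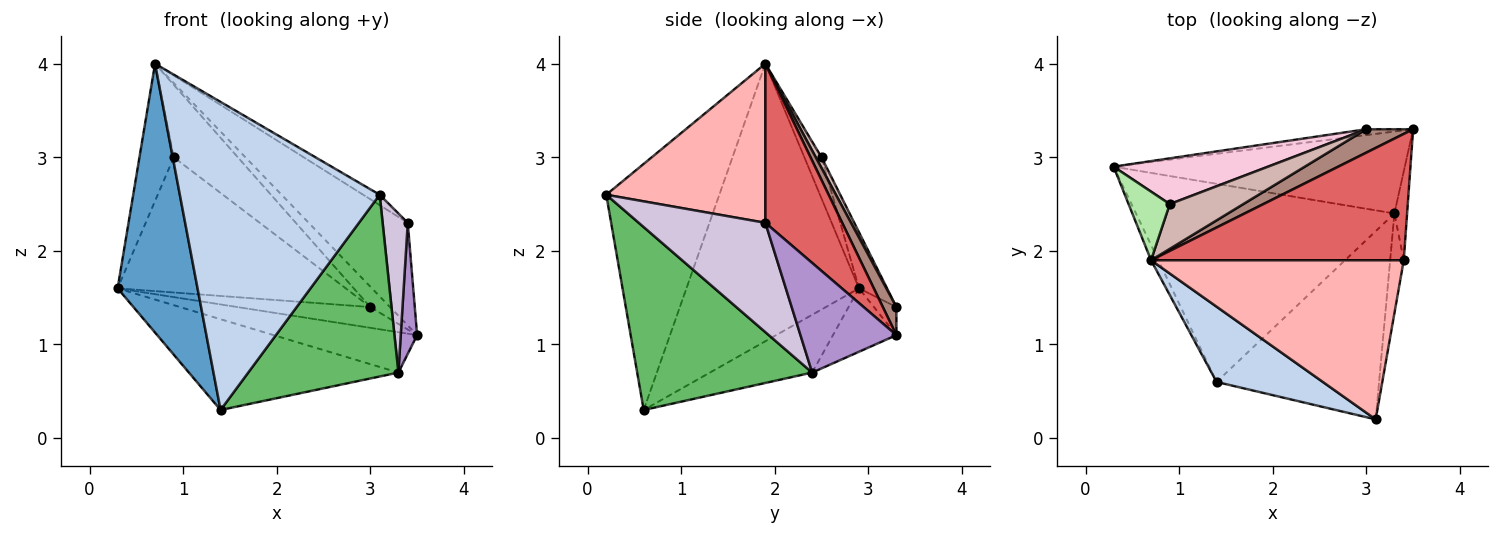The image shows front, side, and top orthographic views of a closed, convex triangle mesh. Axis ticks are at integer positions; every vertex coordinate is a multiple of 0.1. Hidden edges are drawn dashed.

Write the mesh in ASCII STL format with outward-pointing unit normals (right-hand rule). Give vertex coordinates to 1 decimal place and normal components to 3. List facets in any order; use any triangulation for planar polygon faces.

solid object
 facet normal -0.907 -0.420 -0.024
  outer loop
   vertex 0.7 1.9 4.0
   vertex 0.3 2.9 1.6
   vertex 1.4 0.6 0.3
  endloop
 endfacet
 facet normal -0.482 -0.851 0.208
  outer loop
   vertex 0.7 1.9 4.0
   vertex 1.4 0.6 0.3
   vertex 3.1 0.2 2.6
  endloop
 endfacet
 facet normal -0.192 0.434 -0.880
  outer loop
   vertex 3.3 2.4 0.7
   vertex 0.3 2.9 1.6
   vertex 3.5 3.3 1.1
  endloop
 endfacet
 facet normal -0.199 0.408 -0.891
  outer loop
   vertex 3.3 2.4 0.7
   vertex 1.4 0.6 0.3
   vertex 0.3 2.9 1.6
  endloop
 endfacet
 facet normal 0.629 -0.540 -0.559
  outer loop
   vertex 3.3 2.4 0.7
   vertex 3.1 0.2 2.6
   vertex 1.4 0.6 0.3
  endloop
 endfacet
 facet normal -0.408 0.816 0.408
  outer loop
   vertex 0.9 2.5 3.0
   vertex 0.3 2.9 1.6
   vertex 0.7 1.9 4.0
  endloop
 endfacet
 facet normal 0.439 0.566 0.697
  outer loop
   vertex 3.4 1.9 2.3
   vertex 3.5 3.3 1.1
   vertex 0.7 1.9 4.0
  endloop
 endfacet
 facet normal 0.532 0.055 0.845
  outer loop
   vertex 3.4 1.9 2.3
   vertex 0.7 1.9 4.0
   vertex 3.1 0.2 2.6
  endloop
 endfacet
 facet normal 0.979 -0.167 -0.113
  outer loop
   vertex 3.4 1.9 2.3
   vertex 3.3 2.4 0.7
   vertex 3.5 3.3 1.1
  endloop
 endfacet
 facet normal 0.974 -0.193 -0.121
  outer loop
   vertex 3.4 1.9 2.3
   vertex 3.1 0.2 2.6
   vertex 3.3 2.4 0.7
  endloop
 endfacet
 facet normal 0.412 0.599 0.687
  outer loop
   vertex 3.0 3.3 1.4
   vertex 0.7 1.9 4.0
   vertex 3.5 3.3 1.1
  endloop
 endfacet
 facet normal 0.076 0.848 0.524
  outer loop
   vertex 3.0 3.3 1.4
   vertex 0.9 2.5 3.0
   vertex 0.7 1.9 4.0
  endloop
 endfacet
 facet normal -0.161 0.950 -0.268
  outer loop
   vertex 3.0 3.3 1.4
   vertex 3.5 3.3 1.1
   vertex 0.3 2.9 1.6
  endloop
 endfacet
 facet normal -0.116 0.941 0.318
  outer loop
   vertex 3.0 3.3 1.4
   vertex 0.3 2.9 1.6
   vertex 0.9 2.5 3.0
  endloop
 endfacet
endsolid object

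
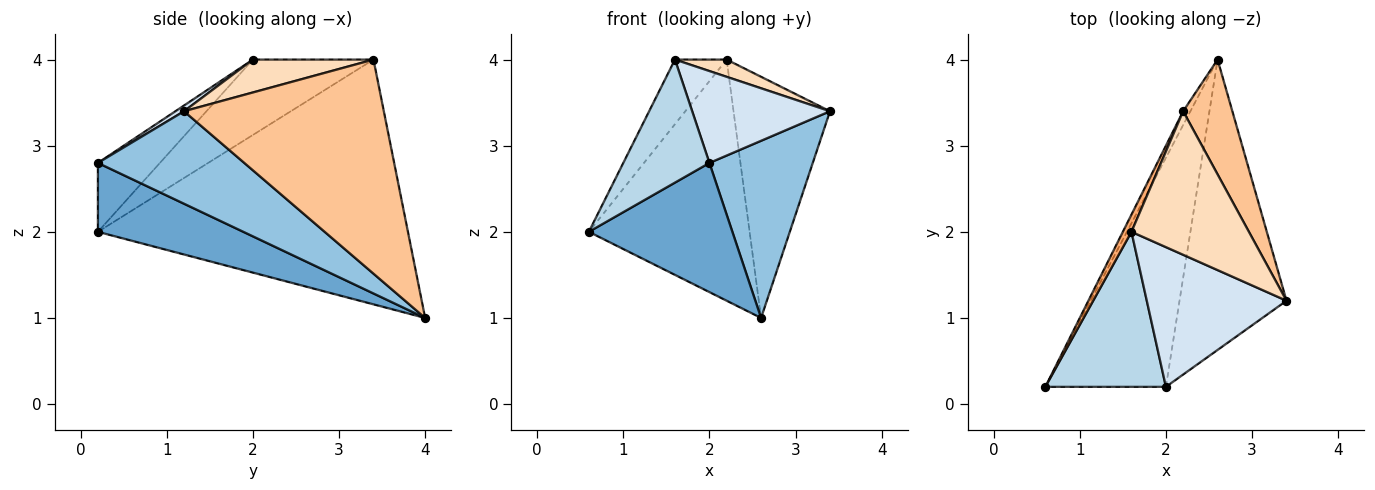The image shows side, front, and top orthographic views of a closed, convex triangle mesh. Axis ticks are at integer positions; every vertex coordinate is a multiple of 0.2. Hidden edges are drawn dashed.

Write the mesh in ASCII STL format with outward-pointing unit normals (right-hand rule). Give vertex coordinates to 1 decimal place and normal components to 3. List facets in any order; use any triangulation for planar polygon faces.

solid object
 facet normal 0.446 -0.440 -0.780
  outer loop
   vertex 2.0 0.2 2.8
   vertex 0.6 0.2 2.0
   vertex 2.6 4.0 1.0
  endloop
 endfacet
 facet normal 0.594 -0.419 -0.687
  outer loop
   vertex 2.0 0.2 2.8
   vertex 2.6 4.0 1.0
   vertex 3.4 1.2 3.4
  endloop
 endfacet
 facet normal -0.409 -0.567 0.715
  outer loop
   vertex 2.0 0.2 2.8
   vertex 1.6 2.0 4.0
   vertex 0.6 0.2 2.0
  endloop
 endfacet
 facet normal 0.034 -0.549 0.835
  outer loop
   vertex 2.0 0.2 2.8
   vertex 3.4 1.2 3.4
   vertex 1.6 2.0 4.0
  endloop
 endfacet
 facet normal -0.887 0.460 -0.026
  outer loop
   vertex 2.2 3.4 4.0
   vertex 2.6 4.0 1.0
   vertex 0.6 0.2 2.0
  endloop
 endfacet
 facet normal -0.914 0.392 0.104
  outer loop
   vertex 2.2 3.4 4.0
   vertex 0.6 0.2 2.0
   vertex 1.6 2.0 4.0
  endloop
 endfacet
 facet normal 0.882 0.426 0.203
  outer loop
   vertex 2.2 3.4 4.0
   vertex 3.4 1.2 3.4
   vertex 2.6 4.0 1.0
  endloop
 endfacet
 facet normal 0.268 -0.115 0.957
  outer loop
   vertex 2.2 3.4 4.0
   vertex 1.6 2.0 4.0
   vertex 3.4 1.2 3.4
  endloop
 endfacet
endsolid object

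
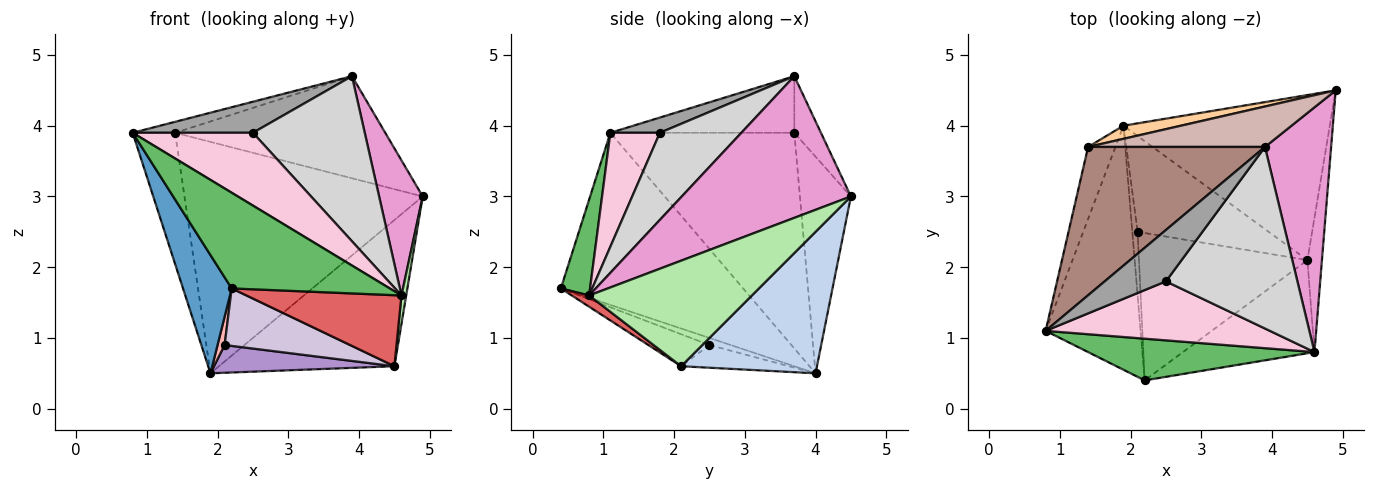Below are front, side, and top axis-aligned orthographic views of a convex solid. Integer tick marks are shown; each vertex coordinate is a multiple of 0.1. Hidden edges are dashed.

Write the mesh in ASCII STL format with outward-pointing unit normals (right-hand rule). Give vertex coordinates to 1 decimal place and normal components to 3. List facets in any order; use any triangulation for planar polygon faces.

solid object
 facet normal -0.853 -0.228 -0.470
  outer loop
   vertex 2.2 0.4 1.7
   vertex 0.8 1.1 3.9
   vertex 1.9 4.0 0.5
  endloop
 endfacet
 facet normal 0.457 0.590 -0.666
  outer loop
   vertex 4.5 2.1 0.6
   vertex 1.9 4.0 0.5
   vertex 4.9 4.5 3.0
  endloop
 endfacet
 facet normal -0.967 0.223 -0.123
  outer loop
   vertex 1.4 3.7 3.9
   vertex 1.9 4.0 0.5
   vertex 0.8 1.1 3.9
  endloop
 endfacet
 facet normal -0.209 0.976 0.055
  outer loop
   vertex 1.4 3.7 3.9
   vertex 4.9 4.5 3.0
   vertex 1.9 4.0 0.5
  endloop
 endfacet
 facet normal 0.167 -0.904 0.394
  outer loop
   vertex 4.6 0.8 1.6
   vertex 0.8 1.1 3.9
   vertex 2.2 0.4 1.7
  endloop
 endfacet
 facet normal 0.990 -0.029 -0.136
  outer loop
   vertex 4.6 0.8 1.6
   vertex 4.5 2.1 0.6
   vertex 4.9 4.5 3.0
  endloop
 endfacet
 facet normal 0.068 -0.605 -0.793
  outer loop
   vertex 4.6 0.8 1.6
   vertex 2.2 0.4 1.7
   vertex 4.5 2.1 0.6
  endloop
 endfacet
 facet normal -0.773 -0.258 -0.580
  outer loop
   vertex 2.1 2.5 0.9
   vertex 2.2 0.4 1.7
   vertex 1.9 4.0 0.5
  endloop
 endfacet
 facet normal -0.164 -0.275 -0.947
  outer loop
   vertex 2.1 2.5 0.9
   vertex 1.9 4.0 0.5
   vertex 4.5 2.1 0.6
  endloop
 endfacet
 facet normal -0.174 -0.358 -0.917
  outer loop
   vertex 2.1 2.5 0.9
   vertex 4.5 2.1 0.6
   vertex 2.2 0.4 1.7
  endloop
 endfacet
 facet normal -0.304 0.070 0.950
  outer loop
   vertex 3.9 3.7 4.7
   vertex 1.4 3.7 3.9
   vertex 0.8 1.1 3.9
  endloop
 endfacet
 facet normal -0.117 0.923 0.366
  outer loop
   vertex 3.9 3.7 4.7
   vertex 4.9 4.5 3.0
   vertex 1.4 3.7 3.9
  endloop
 endfacet
 facet normal 0.882 -0.227 0.412
  outer loop
   vertex 3.9 3.7 4.7
   vertex 4.6 0.8 1.6
   vertex 4.9 4.5 3.0
  endloop
 endfacet
 facet normal 0.305 -0.740 0.600
  outer loop
   vertex 2.5 1.8 3.9
   vertex 0.8 1.1 3.9
   vertex 4.6 0.8 1.6
  endloop
 endfacet
 facet normal 0.208 -0.506 0.837
  outer loop
   vertex 2.5 1.8 3.9
   vertex 3.9 3.7 4.7
   vertex 0.8 1.1 3.9
  endloop
 endfacet
 facet normal 0.440 -0.604 0.664
  outer loop
   vertex 2.5 1.8 3.9
   vertex 4.6 0.8 1.6
   vertex 3.9 3.7 4.7
  endloop
 endfacet
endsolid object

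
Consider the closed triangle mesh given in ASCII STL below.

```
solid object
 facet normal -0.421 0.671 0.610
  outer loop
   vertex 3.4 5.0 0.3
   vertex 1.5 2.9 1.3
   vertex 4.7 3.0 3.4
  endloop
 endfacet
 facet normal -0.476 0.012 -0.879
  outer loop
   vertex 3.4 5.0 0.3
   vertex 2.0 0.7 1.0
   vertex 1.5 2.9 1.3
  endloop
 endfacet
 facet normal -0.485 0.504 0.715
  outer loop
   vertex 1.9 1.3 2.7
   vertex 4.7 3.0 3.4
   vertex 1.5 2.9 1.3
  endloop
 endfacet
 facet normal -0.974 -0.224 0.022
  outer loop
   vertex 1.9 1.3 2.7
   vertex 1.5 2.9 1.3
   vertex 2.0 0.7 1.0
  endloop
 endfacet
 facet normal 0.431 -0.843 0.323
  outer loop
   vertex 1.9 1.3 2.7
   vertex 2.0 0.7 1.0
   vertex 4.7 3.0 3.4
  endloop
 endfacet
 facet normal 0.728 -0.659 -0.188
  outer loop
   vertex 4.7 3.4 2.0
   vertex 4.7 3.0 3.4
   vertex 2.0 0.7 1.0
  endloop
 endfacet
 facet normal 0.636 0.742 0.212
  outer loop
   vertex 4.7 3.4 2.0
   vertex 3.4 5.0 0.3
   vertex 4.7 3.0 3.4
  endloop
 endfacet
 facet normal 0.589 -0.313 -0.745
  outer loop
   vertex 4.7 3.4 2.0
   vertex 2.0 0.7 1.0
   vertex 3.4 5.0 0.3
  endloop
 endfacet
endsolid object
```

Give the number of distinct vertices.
6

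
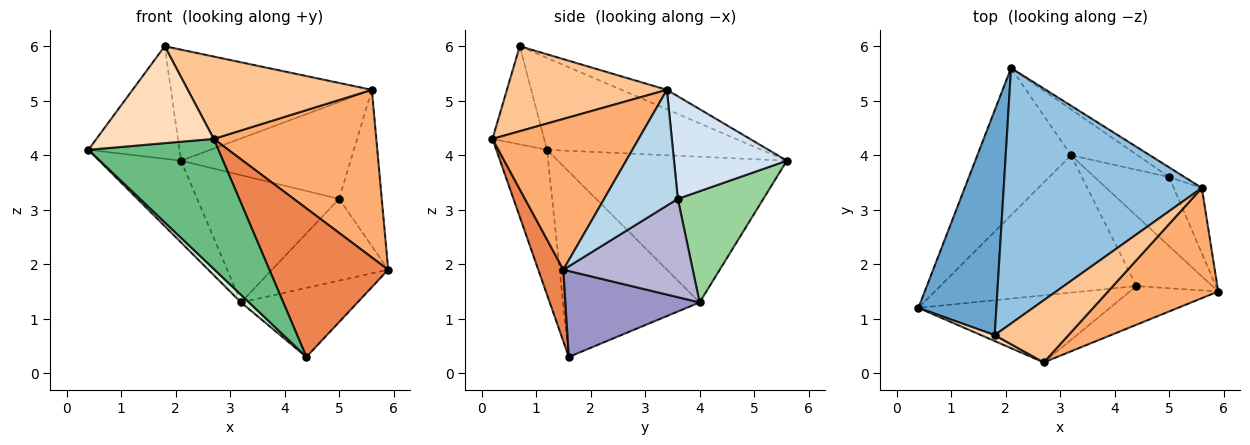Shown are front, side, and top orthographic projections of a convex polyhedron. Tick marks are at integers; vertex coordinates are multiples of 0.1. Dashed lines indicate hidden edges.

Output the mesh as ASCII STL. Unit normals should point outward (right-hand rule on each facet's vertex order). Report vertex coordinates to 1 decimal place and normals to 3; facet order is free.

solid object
 facet normal -0.725 0.308 0.616
  outer loop
   vertex 1.8 0.7 6.0
   vertex 2.1 5.6 3.9
   vertex 0.4 1.2 4.1
  endloop
 endfacet
 facet normal -0.090 0.397 0.913
  outer loop
   vertex 5.6 3.4 5.2
   vertex 2.1 5.6 3.9
   vertex 1.8 0.7 6.0
  endloop
 endfacet
 facet normal 0.847 0.490 -0.205
  outer loop
   vertex 5.0 3.6 3.2
   vertex 5.6 3.4 5.2
   vertex 5.9 1.5 1.9
  endloop
 endfacet
 facet normal 0.552 0.830 -0.083
  outer loop
   vertex 5.0 3.6 3.2
   vertex 2.1 5.6 3.9
   vertex 5.6 3.4 5.2
  endloop
 endfacet
 facet normal 0.200 -0.948 -0.247
  outer loop
   vertex 2.7 0.2 4.3
   vertex 4.4 1.6 0.3
   vertex 5.9 1.5 1.9
  endloop
 endfacet
 facet normal 0.601 -0.668 0.439
  outer loop
   vertex 2.7 0.2 4.3
   vertex 5.9 1.5 1.9
   vertex 5.6 3.4 5.2
  endloop
 endfacet
 facet normal 0.570 -0.656 0.495
  outer loop
   vertex 2.7 0.2 4.3
   vertex 5.6 3.4 5.2
   vertex 1.8 0.7 6.0
  endloop
 endfacet
 facet normal -0.402 -0.914 0.056
  outer loop
   vertex 2.7 0.2 4.3
   vertex 1.8 0.7 6.0
   vertex 0.4 1.2 4.1
  endloop
 endfacet
 facet normal -0.327 -0.840 -0.433
  outer loop
   vertex 2.7 0.2 4.3
   vertex 0.4 1.2 4.1
   vertex 4.4 1.6 0.3
  endloop
 endfacet
 facet normal 0.493 0.818 -0.295
  outer loop
   vertex 3.2 4.0 1.3
   vertex 2.1 5.6 3.9
   vertex 5.0 3.6 3.2
  endloop
 endfacet
 facet normal -0.806 0.288 -0.518
  outer loop
   vertex 3.2 4.0 1.3
   vertex 0.4 1.2 4.1
   vertex 2.1 5.6 3.9
  endloop
 endfacet
 facet normal -0.686 -0.040 -0.726
  outer loop
   vertex 3.2 4.0 1.3
   vertex 4.4 1.6 0.3
   vertex 0.4 1.2 4.1
  endloop
 endfacet
 facet normal 0.628 0.545 -0.555
  outer loop
   vertex 3.2 4.0 1.3
   vertex 5.9 1.5 1.9
   vertex 4.4 1.6 0.3
  endloop
 endfacet
 facet normal 0.648 0.582 -0.491
  outer loop
   vertex 3.2 4.0 1.3
   vertex 5.0 3.6 3.2
   vertex 5.9 1.5 1.9
  endloop
 endfacet
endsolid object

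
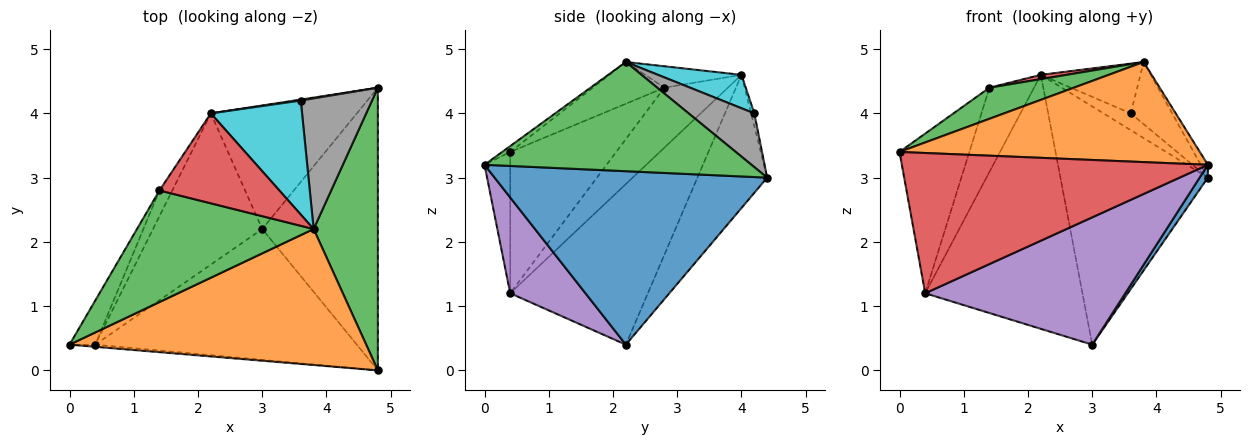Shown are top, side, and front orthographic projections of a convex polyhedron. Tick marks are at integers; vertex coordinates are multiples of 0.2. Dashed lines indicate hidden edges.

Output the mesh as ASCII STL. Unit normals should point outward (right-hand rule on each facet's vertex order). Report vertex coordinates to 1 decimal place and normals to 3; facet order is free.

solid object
 facet normal 0.832 -0.025 -0.555
  outer loop
   vertex 3.0 2.2 0.4
   vertex 4.8 4.4 3.0
   vertex 4.8 0.0 3.2
  endloop
 endfacet
 facet normal -0.016 -0.593 0.805
  outer loop
   vertex 3.8 2.2 4.8
   vertex 0.0 0.4 3.4
   vertex 4.8 0.0 3.2
  endloop
 endfacet
 facet normal 0.862 0.023 0.507
  outer loop
   vertex 3.8 2.2 4.8
   vertex 4.8 0.0 3.2
   vertex 4.8 4.4 3.0
  endloop
 endfacet
 facet normal -0.084 -0.996 -0.015
  outer loop
   vertex 0.4 0.4 1.2
   vertex 4.8 0.0 3.2
   vertex 0.0 0.4 3.4
  endloop
 endfacet
 facet normal 0.254 -0.675 -0.693
  outer loop
   vertex 0.4 0.4 1.2
   vertex 3.0 2.2 0.4
   vertex 4.8 0.0 3.2
  endloop
 endfacet
 facet normal -0.387 0.818 -0.425
  outer loop
   vertex 2.2 4.0 4.6
   vertex 4.8 4.4 3.0
   vertex 3.0 2.2 0.4
  endloop
 endfacet
 facet normal -0.601 0.687 -0.409
  outer loop
   vertex 2.2 4.0 4.6
   vertex 3.0 2.2 0.4
   vertex 0.4 0.4 1.2
  endloop
 endfacet
 facet normal 0.563 0.355 0.746
  outer loop
   vertex 3.6 4.2 4.0
   vertex 3.8 2.2 4.8
   vertex 4.8 4.4 3.0
  endloop
 endfacet
 facet normal -0.117 0.991 0.058
  outer loop
   vertex 3.6 4.2 4.0
   vertex 4.8 4.4 3.0
   vertex 2.2 4.0 4.6
  endloop
 endfacet
 facet normal 0.318 0.379 0.869
  outer loop
   vertex 3.6 4.2 4.0
   vertex 2.2 4.0 4.6
   vertex 3.8 2.2 4.8
  endloop
 endfacet
 facet normal -0.825 0.544 -0.150
  outer loop
   vertex 1.4 2.8 4.4
   vertex 0.4 0.4 1.2
   vertex 0.0 0.4 3.4
  endloop
 endfacet
 facet normal -0.806 0.566 -0.173
  outer loop
   vertex 1.4 2.8 4.4
   vertex 2.2 4.0 4.6
   vertex 0.4 0.4 1.2
  endloop
 endfacet
 facet normal -0.222 -0.262 0.939
  outer loop
   vertex 1.4 2.8 4.4
   vertex 0.0 0.4 3.4
   vertex 3.8 2.2 4.8
  endloop
 endfacet
 facet normal -0.176 -0.047 0.983
  outer loop
   vertex 1.4 2.8 4.4
   vertex 3.8 2.2 4.8
   vertex 2.2 4.0 4.6
  endloop
 endfacet
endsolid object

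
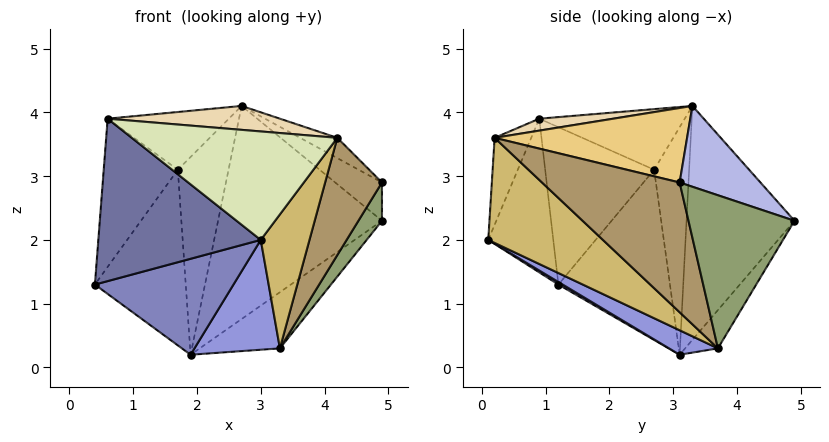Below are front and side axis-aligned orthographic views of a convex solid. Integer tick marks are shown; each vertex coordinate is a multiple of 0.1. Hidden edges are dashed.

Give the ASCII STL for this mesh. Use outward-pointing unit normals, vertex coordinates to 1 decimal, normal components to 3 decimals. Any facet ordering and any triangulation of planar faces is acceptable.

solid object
 facet normal -0.370 -0.926 -0.078
  outer loop
   vertex 0.6 0.9 3.9
   vertex 0.4 1.2 1.3
   vertex 3.0 0.1 2.0
  endloop
 endfacet
 facet normal 0.016 -0.510 -0.860
  outer loop
   vertex 1.9 3.1 0.2
   vertex 3.0 0.1 2.0
   vertex 0.4 1.2 1.3
  endloop
 endfacet
 facet normal 0.247 -0.431 -0.868
  outer loop
   vertex 1.9 3.1 0.2
   vertex 3.3 3.7 0.3
   vertex 3.0 0.1 2.0
  endloop
 endfacet
 facet normal 0.479 0.278 0.833
  outer loop
   vertex 4.9 4.9 2.3
   vertex 2.7 3.3 4.1
   vertex 4.9 3.1 2.9
  endloop
 endfacet
 facet normal 0.818 -0.182 -0.545
  outer loop
   vertex 4.9 4.9 2.3
   vertex 4.9 3.1 2.9
   vertex 3.3 3.7 0.3
  endloop
 endfacet
 facet normal -0.549 0.833 0.070
  outer loop
   vertex 4.9 4.9 2.3
   vertex 1.9 3.1 0.2
   vertex 2.7 3.3 4.1
  endloop
 endfacet
 facet normal -0.367 0.897 -0.245
  outer loop
   vertex 4.9 4.9 2.3
   vertex 3.3 3.7 0.3
   vertex 1.9 3.1 0.2
  endloop
 endfacet
 facet normal -0.172 -0.967 0.190
  outer loop
   vertex 4.2 0.2 3.6
   vertex 0.6 0.9 3.9
   vertex 3.0 0.1 2.0
  endloop
 endfacet
 facet normal 0.773 -0.319 -0.549
  outer loop
   vertex 4.2 0.2 3.6
   vertex 3.3 3.7 0.3
   vertex 4.9 3.1 2.9
  endloop
 endfacet
 facet normal 0.766 -0.326 -0.554
  outer loop
   vertex 4.2 0.2 3.6
   vertex 3.0 0.1 2.0
   vertex 3.3 3.7 0.3
  endloop
 endfacet
 facet normal 0.483 0.093 0.870
  outer loop
   vertex 4.2 0.2 3.6
   vertex 4.9 3.1 2.9
   vertex 2.7 3.3 4.1
  endloop
 endfacet
 facet normal 0.057 -0.132 0.990
  outer loop
   vertex 4.2 0.2 3.6
   vertex 2.7 3.3 4.1
   vertex 0.6 0.9 3.9
  endloop
 endfacet
 facet normal -0.775 0.631 0.034
  outer loop
   vertex 1.7 2.7 3.1
   vertex 1.9 3.1 0.2
   vertex 0.4 1.2 1.3
  endloop
 endfacet
 facet normal -0.567 0.821 0.074
  outer loop
   vertex 1.7 2.7 3.1
   vertex 2.7 3.3 4.1
   vertex 1.9 3.1 0.2
  endloop
 endfacet
 facet normal -0.820 0.558 0.127
  outer loop
   vertex 1.7 2.7 3.1
   vertex 0.4 1.2 1.3
   vertex 0.6 0.9 3.9
  endloop
 endfacet
 facet normal -0.717 0.598 0.359
  outer loop
   vertex 1.7 2.7 3.1
   vertex 0.6 0.9 3.9
   vertex 2.7 3.3 4.1
  endloop
 endfacet
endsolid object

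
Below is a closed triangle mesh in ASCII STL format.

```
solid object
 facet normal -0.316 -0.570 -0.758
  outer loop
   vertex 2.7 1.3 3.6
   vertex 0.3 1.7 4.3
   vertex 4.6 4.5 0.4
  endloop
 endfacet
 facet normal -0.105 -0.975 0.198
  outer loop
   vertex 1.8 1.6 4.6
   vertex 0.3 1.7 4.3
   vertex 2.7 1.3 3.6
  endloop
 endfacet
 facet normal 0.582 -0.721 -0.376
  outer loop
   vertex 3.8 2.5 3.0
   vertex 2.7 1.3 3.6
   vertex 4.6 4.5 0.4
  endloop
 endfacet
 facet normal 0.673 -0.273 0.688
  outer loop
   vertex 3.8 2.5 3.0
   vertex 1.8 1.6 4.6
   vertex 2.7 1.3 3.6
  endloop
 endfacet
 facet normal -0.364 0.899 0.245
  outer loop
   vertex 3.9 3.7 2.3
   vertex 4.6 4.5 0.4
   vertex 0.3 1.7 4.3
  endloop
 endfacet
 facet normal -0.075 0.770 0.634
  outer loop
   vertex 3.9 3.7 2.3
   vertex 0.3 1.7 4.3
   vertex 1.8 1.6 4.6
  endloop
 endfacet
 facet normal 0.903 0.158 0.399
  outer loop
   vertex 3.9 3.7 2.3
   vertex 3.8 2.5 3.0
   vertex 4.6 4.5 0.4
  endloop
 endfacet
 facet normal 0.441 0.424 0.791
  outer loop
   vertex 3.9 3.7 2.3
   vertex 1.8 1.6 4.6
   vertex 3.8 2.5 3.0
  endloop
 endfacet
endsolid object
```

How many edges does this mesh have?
12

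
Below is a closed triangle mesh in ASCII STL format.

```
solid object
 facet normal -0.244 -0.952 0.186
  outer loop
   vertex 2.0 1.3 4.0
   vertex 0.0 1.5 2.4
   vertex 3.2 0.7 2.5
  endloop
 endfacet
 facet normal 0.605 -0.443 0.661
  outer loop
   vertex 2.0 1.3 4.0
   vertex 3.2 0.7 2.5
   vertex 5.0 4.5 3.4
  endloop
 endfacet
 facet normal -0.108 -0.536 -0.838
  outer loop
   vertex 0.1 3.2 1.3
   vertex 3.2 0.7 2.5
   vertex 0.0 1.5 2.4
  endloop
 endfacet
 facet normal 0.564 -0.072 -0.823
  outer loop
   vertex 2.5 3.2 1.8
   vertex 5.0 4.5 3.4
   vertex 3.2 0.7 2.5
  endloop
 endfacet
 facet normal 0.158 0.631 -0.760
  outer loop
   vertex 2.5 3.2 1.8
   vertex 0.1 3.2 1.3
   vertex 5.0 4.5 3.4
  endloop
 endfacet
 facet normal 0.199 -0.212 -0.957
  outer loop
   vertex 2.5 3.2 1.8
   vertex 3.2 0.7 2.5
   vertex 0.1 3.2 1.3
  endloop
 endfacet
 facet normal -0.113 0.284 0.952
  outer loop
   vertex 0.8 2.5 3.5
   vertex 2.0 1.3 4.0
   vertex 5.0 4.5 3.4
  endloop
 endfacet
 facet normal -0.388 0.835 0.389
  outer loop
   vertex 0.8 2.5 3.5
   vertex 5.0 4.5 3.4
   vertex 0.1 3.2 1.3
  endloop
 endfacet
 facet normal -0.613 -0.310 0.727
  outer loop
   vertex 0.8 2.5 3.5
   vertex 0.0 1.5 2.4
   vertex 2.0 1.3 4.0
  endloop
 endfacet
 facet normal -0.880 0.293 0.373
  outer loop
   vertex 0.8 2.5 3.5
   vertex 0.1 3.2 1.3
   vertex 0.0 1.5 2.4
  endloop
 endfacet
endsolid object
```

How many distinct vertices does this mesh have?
7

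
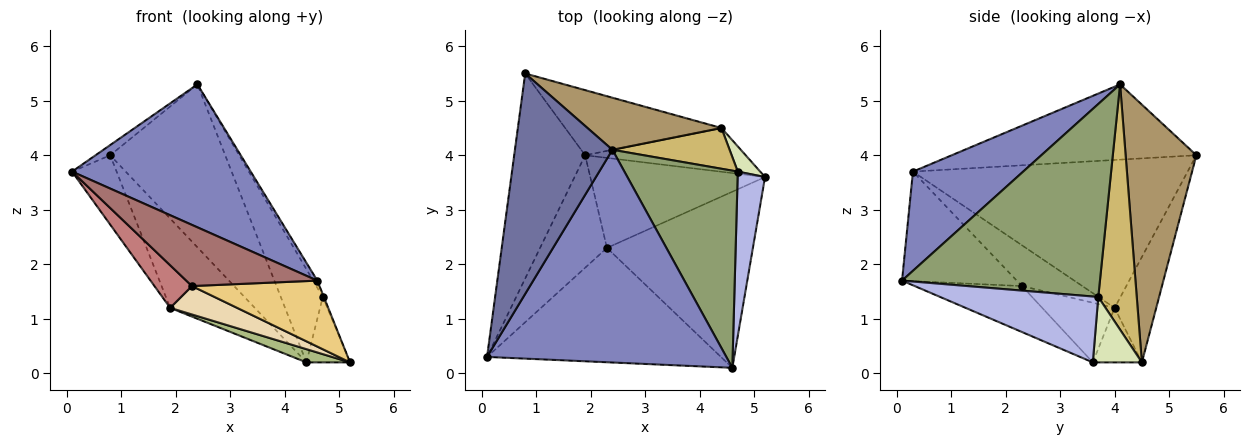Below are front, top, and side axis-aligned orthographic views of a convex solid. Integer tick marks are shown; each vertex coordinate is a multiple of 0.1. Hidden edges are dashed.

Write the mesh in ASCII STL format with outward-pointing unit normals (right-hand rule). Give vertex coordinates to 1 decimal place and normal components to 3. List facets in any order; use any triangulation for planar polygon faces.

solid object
 facet normal -0.611 0.037 0.791
  outer loop
   vertex 2.4 4.1 5.3
   vertex 0.8 5.5 4.0
   vertex 0.1 0.3 3.7
  endloop
 endfacet
 facet normal 0.325 -0.527 0.785
  outer loop
   vertex 4.6 0.1 1.7
   vertex 2.4 4.1 5.3
   vertex 0.1 0.3 3.7
  endloop
 endfacet
 facet normal -0.892 0.145 -0.428
  outer loop
   vertex 1.9 4.0 1.2
   vertex 0.1 0.3 3.7
   vertex 0.8 5.5 4.0
  endloop
 endfacet
 facet normal 0.923 0.006 0.384
  outer loop
   vertex 4.7 3.7 1.4
   vertex 4.6 0.1 1.7
   vertex 5.2 3.6 0.2
  endloop
 endfacet
 facet normal 0.862 0.018 0.507
  outer loop
   vertex 4.7 3.7 1.4
   vertex 2.4 4.1 5.3
   vertex 4.6 0.1 1.7
  endloop
 endfacet
 facet normal -0.309 -0.275 -0.910
  outer loop
   vertex 4.4 4.5 0.2
   vertex 5.2 3.6 0.2
   vertex 1.9 4.0 1.2
  endloop
 endfacet
 facet normal -0.369 0.751 -0.547
  outer loop
   vertex 4.4 4.5 0.2
   vertex 1.9 4.0 1.2
   vertex 0.8 5.5 4.0
  endloop
 endfacet
 facet normal 0.724 0.644 0.248
  outer loop
   vertex 4.4 4.5 0.2
   vertex 4.7 3.7 1.4
   vertex 5.2 3.6 0.2
  endloop
 endfacet
 facet normal 0.506 0.822 0.263
  outer loop
   vertex 4.4 4.5 0.2
   vertex 0.8 5.5 4.0
   vertex 2.4 4.1 5.3
  endloop
 endfacet
 facet normal 0.643 0.702 0.307
  outer loop
   vertex 4.4 4.5 0.2
   vertex 2.4 4.1 5.3
   vertex 4.7 3.7 1.4
  endloop
 endfacet
 facet normal -0.283 -0.336 -0.898
  outer loop
   vertex 2.3 2.3 1.6
   vertex 5.2 3.6 0.2
   vertex 4.6 0.1 1.7
  endloop
 endfacet
 facet normal -0.309 -0.286 -0.907
  outer loop
   vertex 2.3 2.3 1.6
   vertex 1.9 4.0 1.2
   vertex 5.2 3.6 0.2
  endloop
 endfacet
 facet normal -0.382 -0.436 -0.815
  outer loop
   vertex 2.3 2.3 1.6
   vertex 4.6 0.1 1.7
   vertex 0.1 0.3 3.7
  endloop
 endfacet
 facet normal -0.496 -0.308 -0.812
  outer loop
   vertex 2.3 2.3 1.6
   vertex 0.1 0.3 3.7
   vertex 1.9 4.0 1.2
  endloop
 endfacet
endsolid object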